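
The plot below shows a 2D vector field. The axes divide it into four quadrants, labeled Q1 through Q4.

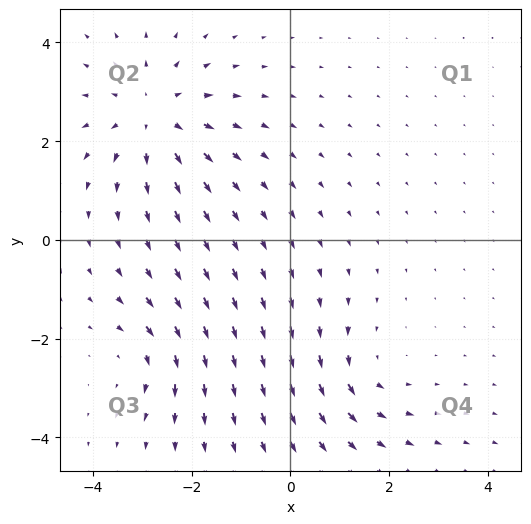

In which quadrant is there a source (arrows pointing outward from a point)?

Q2

The source sits at approximately (-2.8, 2.5), which lies in quadrant Q2. The divergence there is about +4, positive as expected for a source.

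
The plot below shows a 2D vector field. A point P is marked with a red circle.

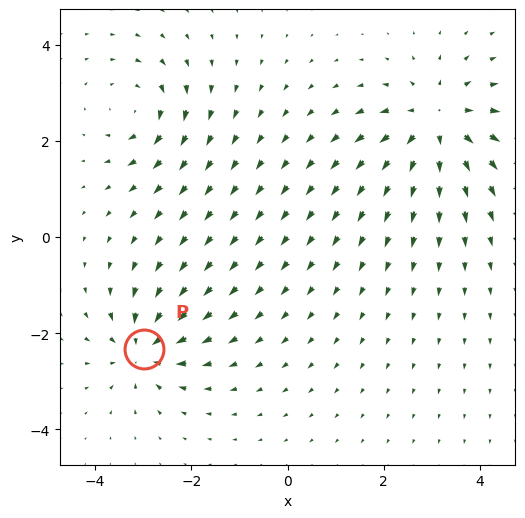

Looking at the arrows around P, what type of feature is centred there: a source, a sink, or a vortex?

At P (-3.0, -2.3) the arrows converge inward. Divergence about -5, curl ≈0 — negative divergence with near-zero curl is a sink.

sink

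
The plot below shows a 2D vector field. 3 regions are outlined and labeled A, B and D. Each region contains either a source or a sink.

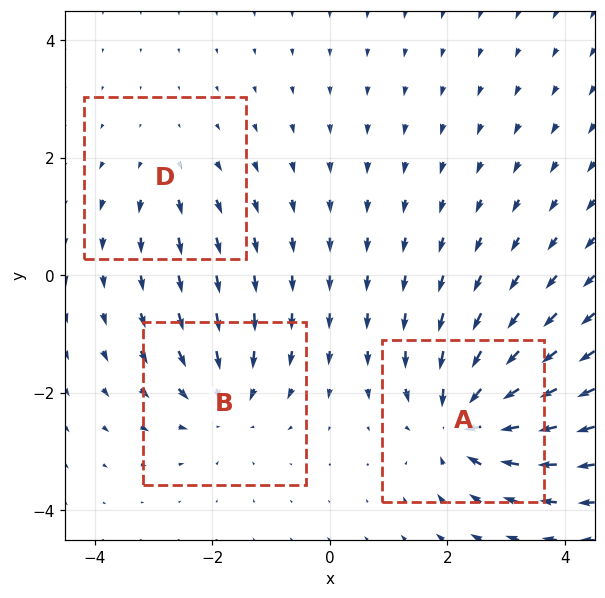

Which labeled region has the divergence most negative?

A

Divergence at each region's feature centre — A: about -5, B: about -3, D: about +2. Region A is most negative.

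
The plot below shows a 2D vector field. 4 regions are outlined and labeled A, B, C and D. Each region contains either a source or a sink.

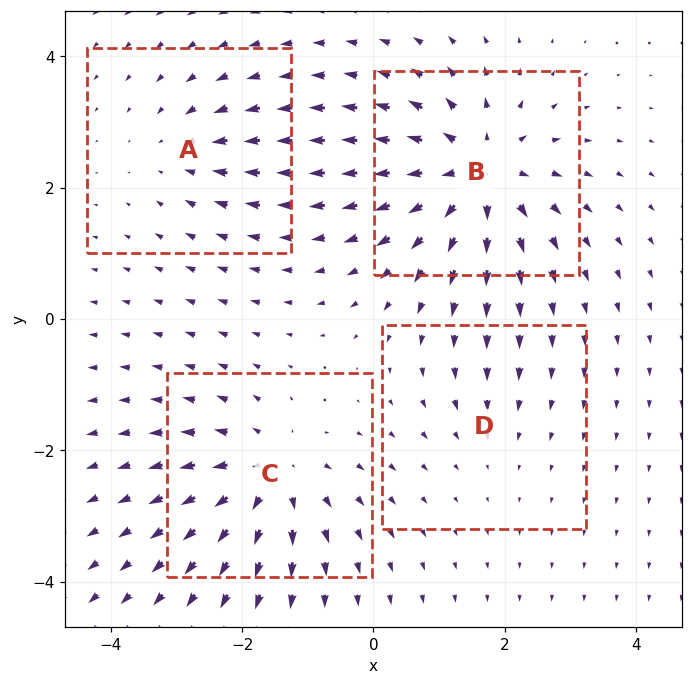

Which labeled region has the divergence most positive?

Divergence at each region's feature centre — A: about -3, B: about +7, C: about +5, D: about -2. Region B is most positive.

B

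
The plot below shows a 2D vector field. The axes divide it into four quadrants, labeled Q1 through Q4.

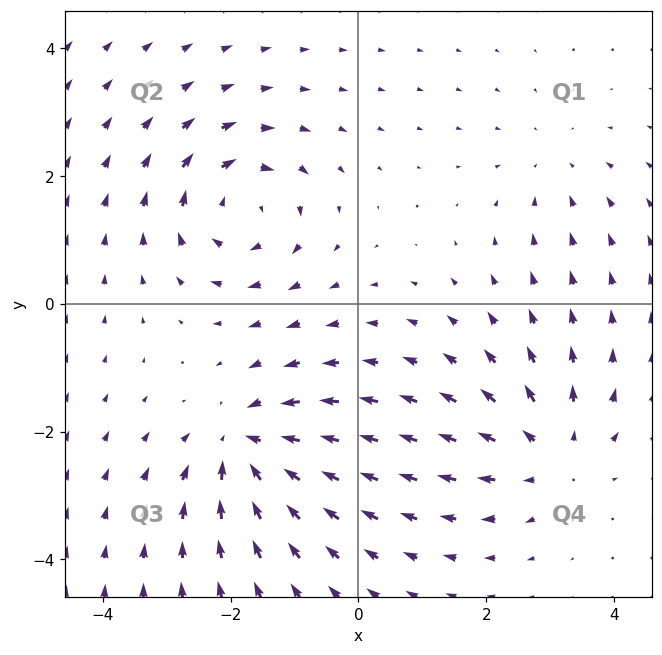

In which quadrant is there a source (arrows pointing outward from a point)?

The source sits at approximately (3.0, -2.3), which lies in quadrant Q4. The divergence there is about +4, positive as expected for a source.

Q4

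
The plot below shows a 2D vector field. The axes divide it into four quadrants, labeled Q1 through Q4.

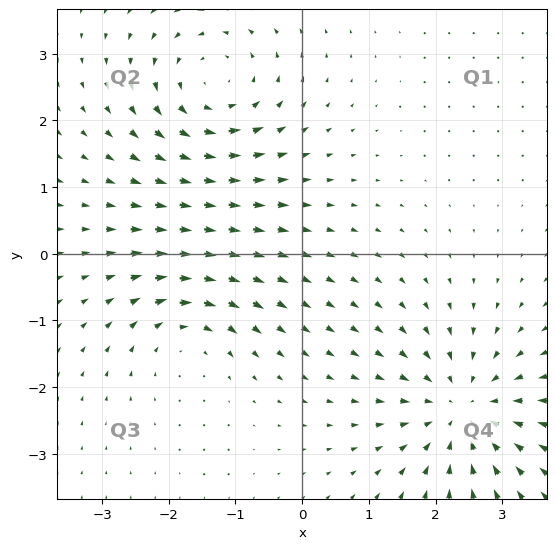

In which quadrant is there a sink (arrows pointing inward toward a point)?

Q4

The sink sits at approximately (2.4, -2.3), which lies in quadrant Q4. The divergence there is about -5, negative as expected for a sink.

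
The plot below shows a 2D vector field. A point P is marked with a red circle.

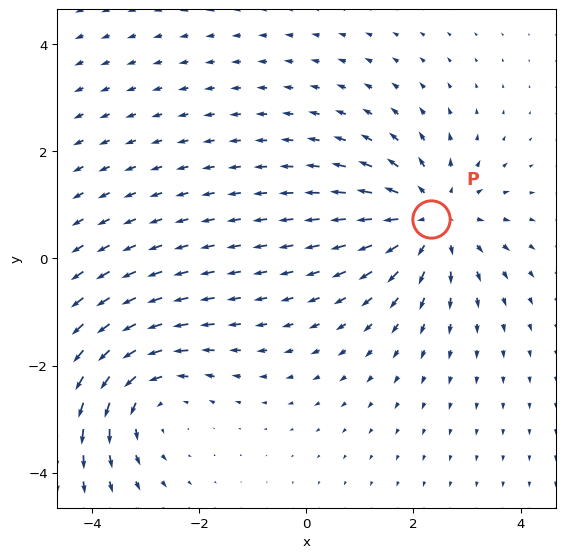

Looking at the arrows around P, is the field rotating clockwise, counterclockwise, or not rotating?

not rotating

Near P at (2.3, 0.7) the arrows show no circulation. The curl there is ≈0.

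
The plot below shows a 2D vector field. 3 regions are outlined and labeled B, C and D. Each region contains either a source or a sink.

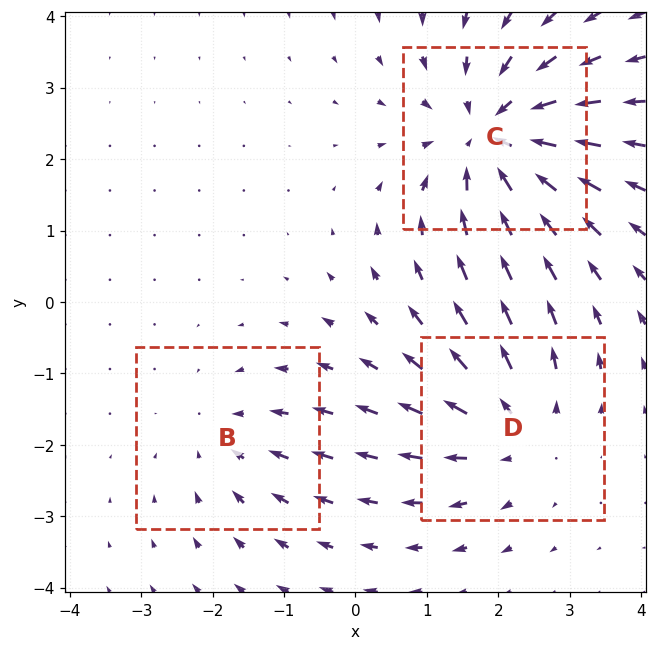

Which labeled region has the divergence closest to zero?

Divergence at each region's feature centre — B: about -2, C: about -4, D: about +3. Region B is closest to zero.

B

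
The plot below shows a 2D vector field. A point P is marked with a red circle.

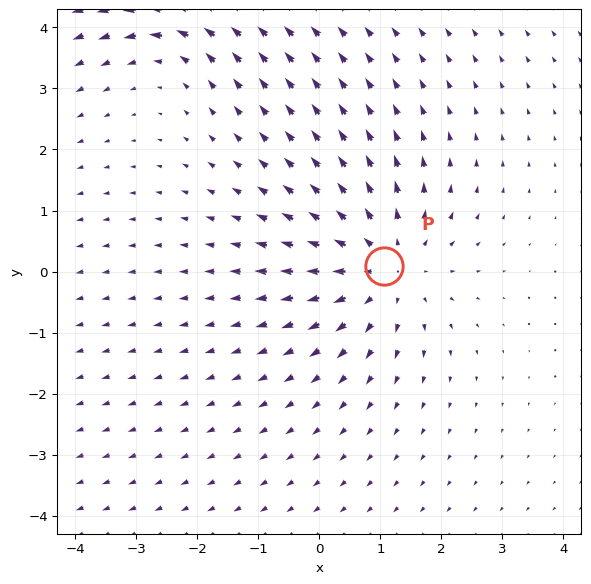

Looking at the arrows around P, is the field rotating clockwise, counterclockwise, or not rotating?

Near P at (1.1, 0.1) the arrows show no circulation. The curl there is ≈0.

not rotating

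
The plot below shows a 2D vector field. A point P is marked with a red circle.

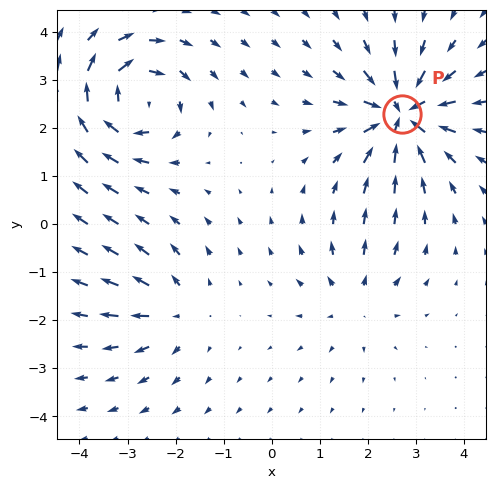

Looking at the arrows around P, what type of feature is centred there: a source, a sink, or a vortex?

At P (2.7, 2.3) the arrows converge inward. Divergence about -7, curl ≈0 — negative divergence with near-zero curl is a sink.

sink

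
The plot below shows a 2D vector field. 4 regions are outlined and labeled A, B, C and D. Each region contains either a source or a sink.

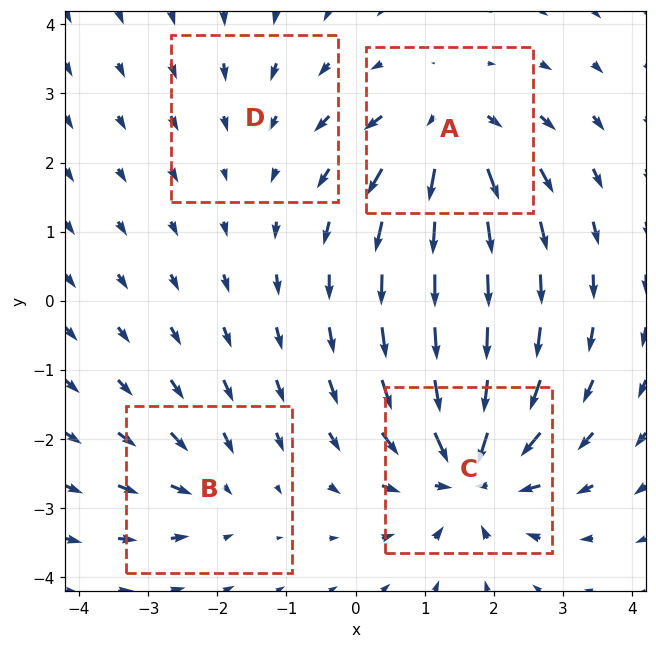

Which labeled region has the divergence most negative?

Divergence at each region's feature centre — A: about +6, B: about -4, C: about -8, D: about -2. Region C is most negative.

C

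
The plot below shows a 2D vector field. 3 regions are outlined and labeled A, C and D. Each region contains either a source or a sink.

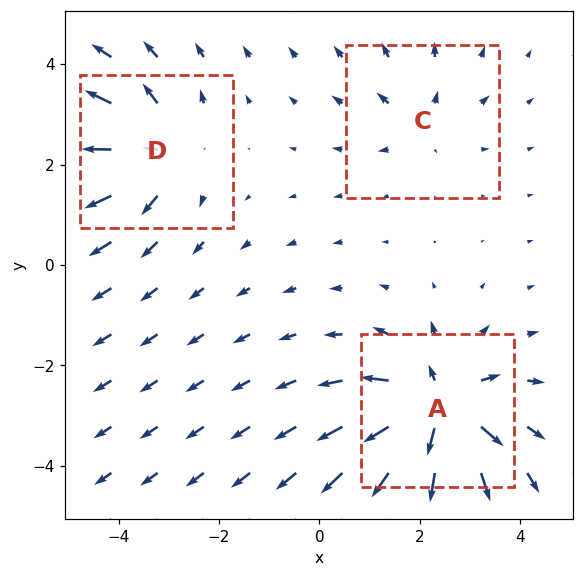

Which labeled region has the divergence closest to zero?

Divergence at each region's feature centre — A: about +6, C: about +2, D: about +4. Region C is closest to zero.

C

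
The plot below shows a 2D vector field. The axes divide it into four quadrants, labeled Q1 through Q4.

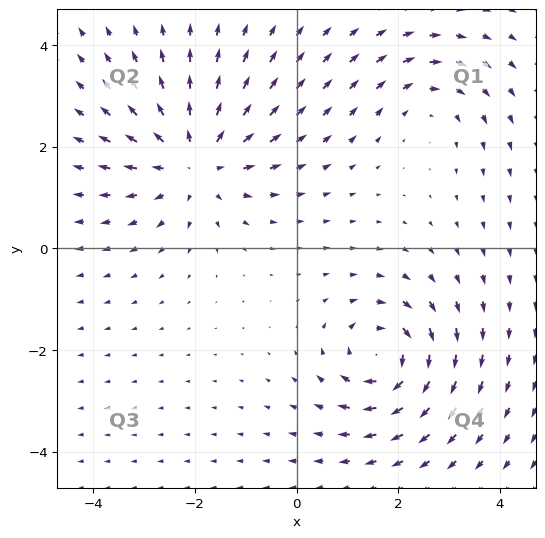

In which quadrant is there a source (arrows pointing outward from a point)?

Q2

The source sits at approximately (-2.0, 1.7), which lies in quadrant Q2. The divergence there is about +4, positive as expected for a source.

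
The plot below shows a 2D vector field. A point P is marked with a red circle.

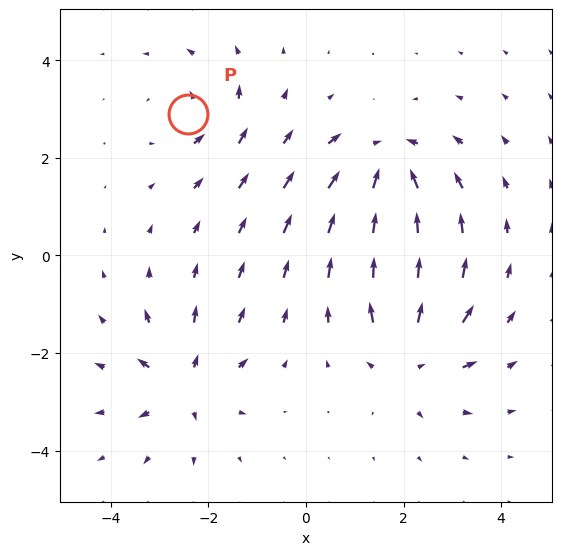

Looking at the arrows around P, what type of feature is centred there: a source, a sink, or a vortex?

vortex

At P (-2.4, 2.9) the arrows circulate counterclockwise. Divergence ≈0, curl about +4 — near-zero divergence with nonzero curl is a vortex.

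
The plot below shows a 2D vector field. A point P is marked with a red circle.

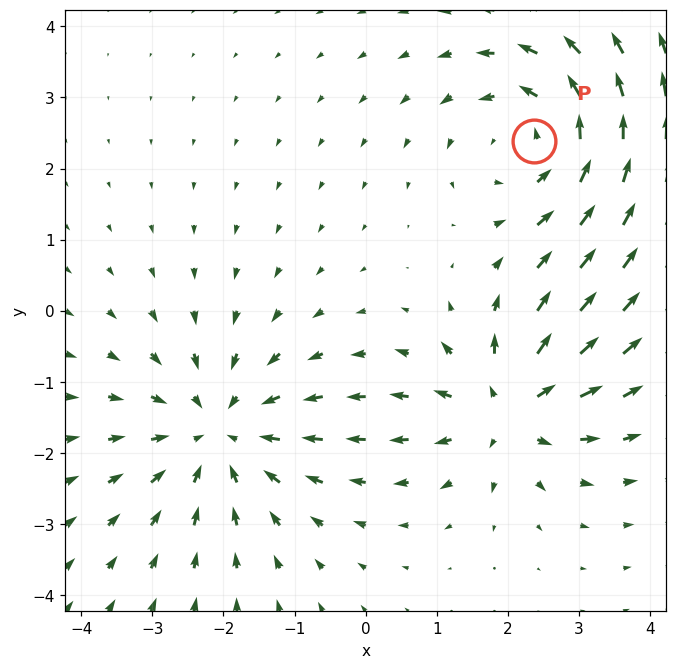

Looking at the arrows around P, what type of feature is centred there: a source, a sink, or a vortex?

vortex

At P (2.4, 2.4) the arrows circulate counterclockwise. Divergence ≈0, curl about +4 — near-zero divergence with nonzero curl is a vortex.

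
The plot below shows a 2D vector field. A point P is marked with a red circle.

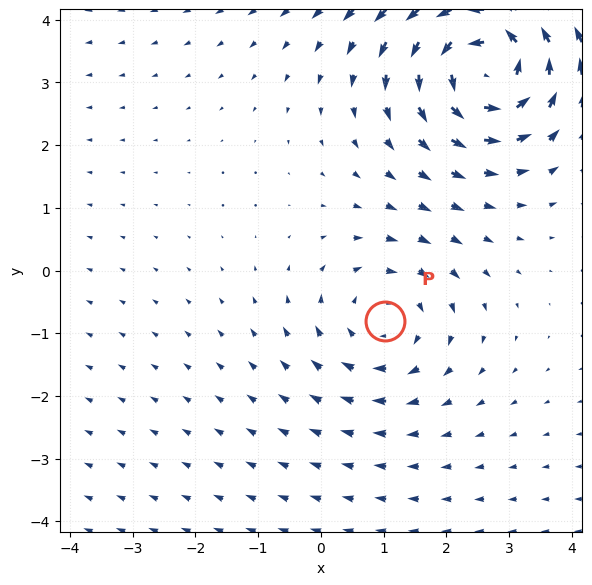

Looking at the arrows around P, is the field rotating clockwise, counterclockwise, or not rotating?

clockwise

Near P at (1.0, -0.8) the arrows circulate clockwise. The curl (z-component) there is about -3; negative curl means clockwise rotation.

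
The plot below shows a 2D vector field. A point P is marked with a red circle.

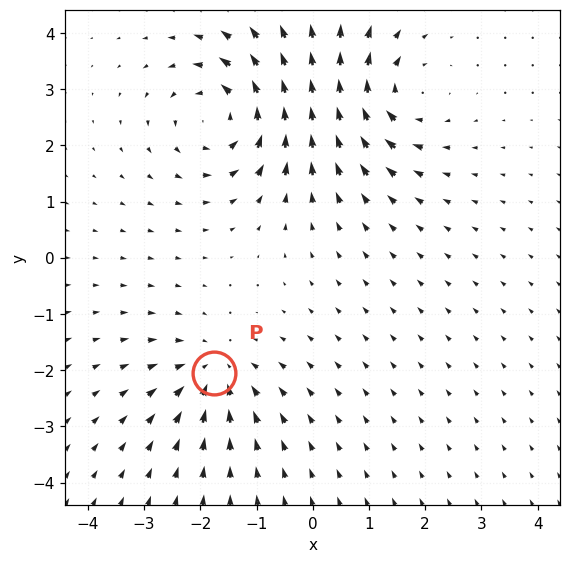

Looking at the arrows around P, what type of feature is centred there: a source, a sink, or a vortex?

sink

At P (-1.8, -2.1) the arrows converge inward. Divergence about -4, curl ≈0 — negative divergence with near-zero curl is a sink.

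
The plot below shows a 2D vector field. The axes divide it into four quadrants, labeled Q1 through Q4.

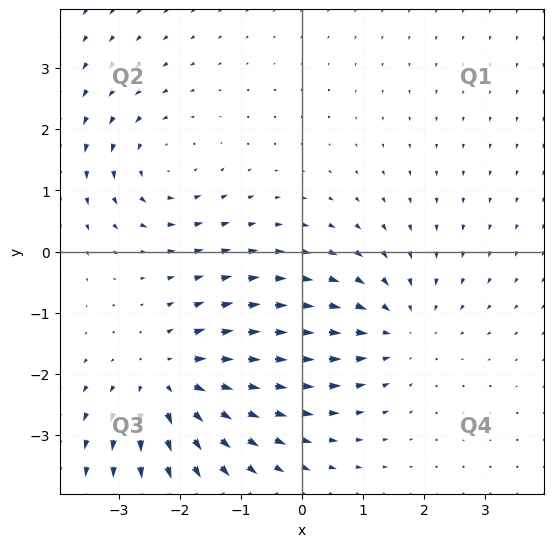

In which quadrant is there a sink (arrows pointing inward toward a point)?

Q4

The sink sits at approximately (1.6, -1.3), which lies in quadrant Q4. The divergence there is about -3, negative as expected for a sink.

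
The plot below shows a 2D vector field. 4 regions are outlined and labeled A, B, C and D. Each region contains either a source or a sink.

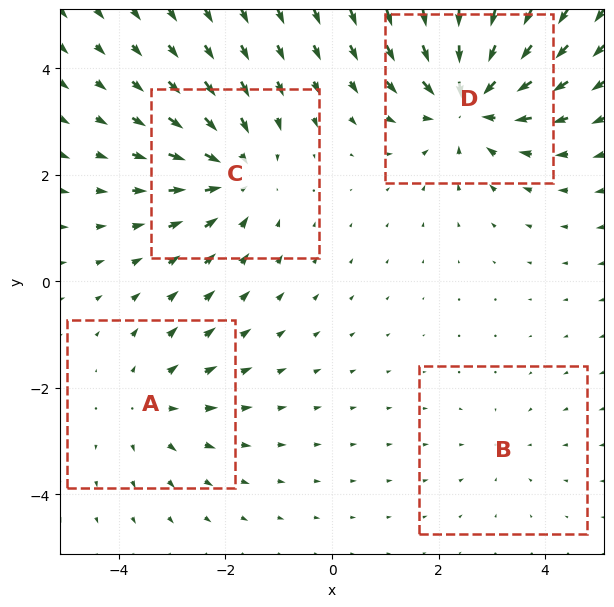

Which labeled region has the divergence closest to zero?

B

Divergence at each region's feature centre — A: about +3, B: about -2, C: about -4, D: about -6. Region B is closest to zero.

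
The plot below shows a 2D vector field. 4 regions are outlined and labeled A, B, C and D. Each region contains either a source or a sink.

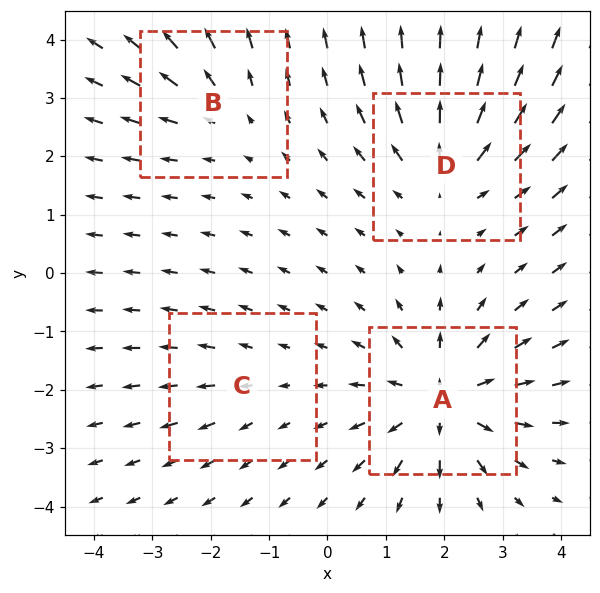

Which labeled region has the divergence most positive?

Divergence at each region's feature centre — A: about +7, B: about +3, C: about +2, D: about +5. Region A is most positive.

A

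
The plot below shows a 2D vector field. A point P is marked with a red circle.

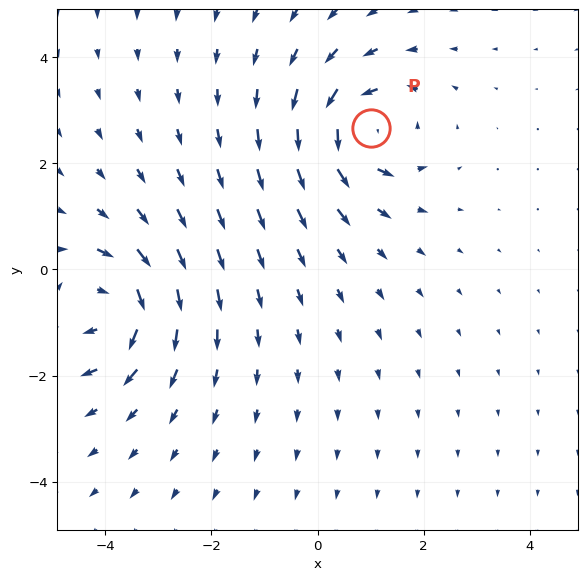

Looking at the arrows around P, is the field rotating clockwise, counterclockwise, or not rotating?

counterclockwise

Near P at (1.0, 2.7) the arrows circulate counterclockwise. The curl (z-component) there is about +6; positive curl means counterclockwise rotation.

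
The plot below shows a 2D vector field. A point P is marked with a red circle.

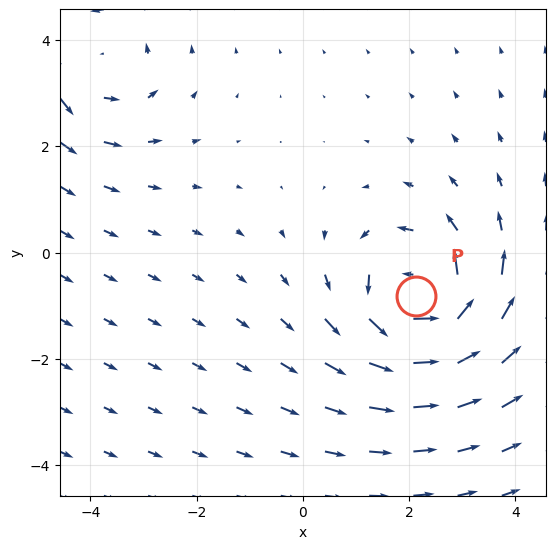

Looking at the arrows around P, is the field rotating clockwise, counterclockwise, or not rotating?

Near P at (2.1, -0.8) the arrows circulate counterclockwise. The curl (z-component) there is about +6; positive curl means counterclockwise rotation.

counterclockwise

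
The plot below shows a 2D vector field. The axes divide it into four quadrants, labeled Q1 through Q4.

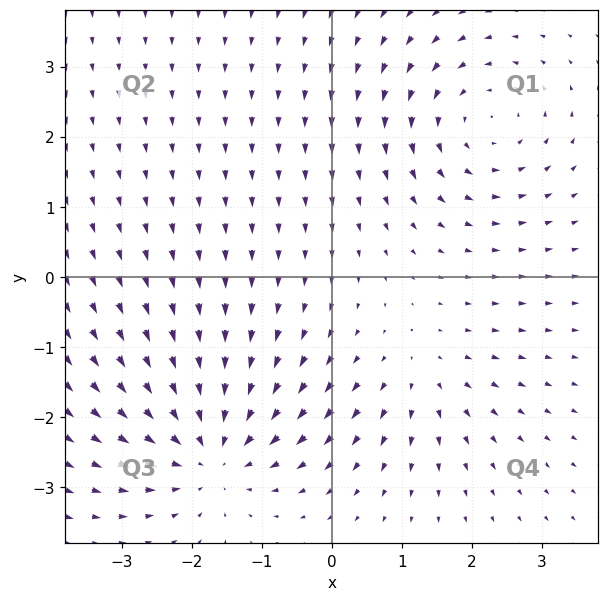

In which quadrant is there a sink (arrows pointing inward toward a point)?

Q3

The sink sits at approximately (-1.7, -2.5), which lies in quadrant Q3. The divergence there is about -5, negative as expected for a sink.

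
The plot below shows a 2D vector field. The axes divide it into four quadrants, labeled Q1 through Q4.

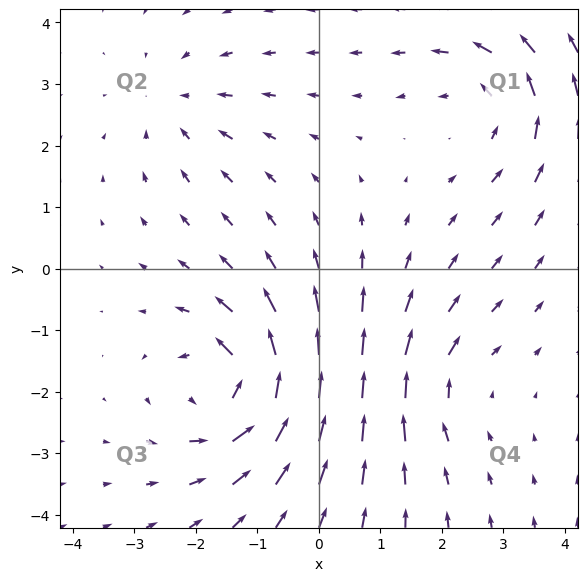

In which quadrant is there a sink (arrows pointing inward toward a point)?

The sink sits at approximately (-2.3, 2.7), which lies in quadrant Q2. The divergence there is about -2, negative as expected for a sink.

Q2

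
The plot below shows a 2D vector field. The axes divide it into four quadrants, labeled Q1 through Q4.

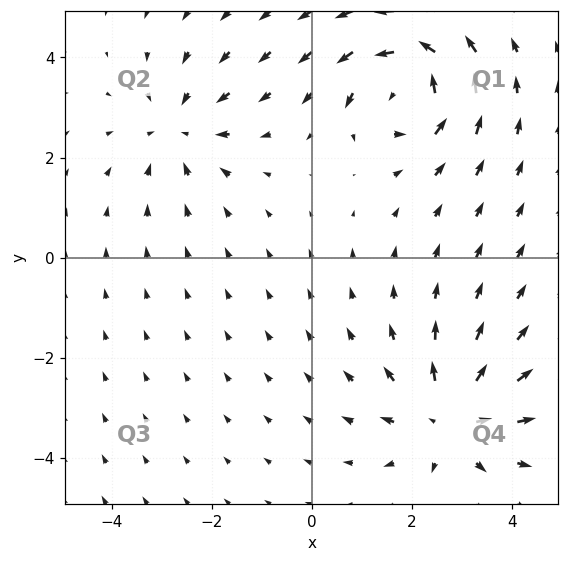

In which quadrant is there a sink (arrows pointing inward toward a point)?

Q2

The sink sits at approximately (-2.7, 2.6), which lies in quadrant Q2. The divergence there is about -3, negative as expected for a sink.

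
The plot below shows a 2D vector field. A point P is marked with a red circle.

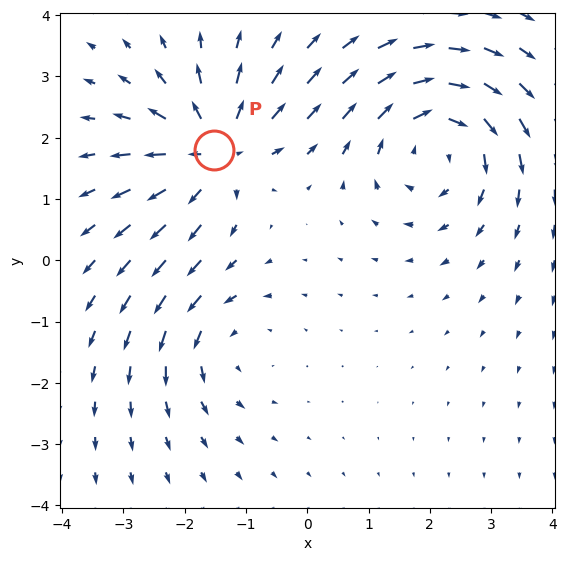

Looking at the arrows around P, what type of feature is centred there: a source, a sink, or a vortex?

At P (-1.5, 1.8) the arrows spread outward. Divergence about +5, curl ≈0 — positive divergence with near-zero curl is a source.

source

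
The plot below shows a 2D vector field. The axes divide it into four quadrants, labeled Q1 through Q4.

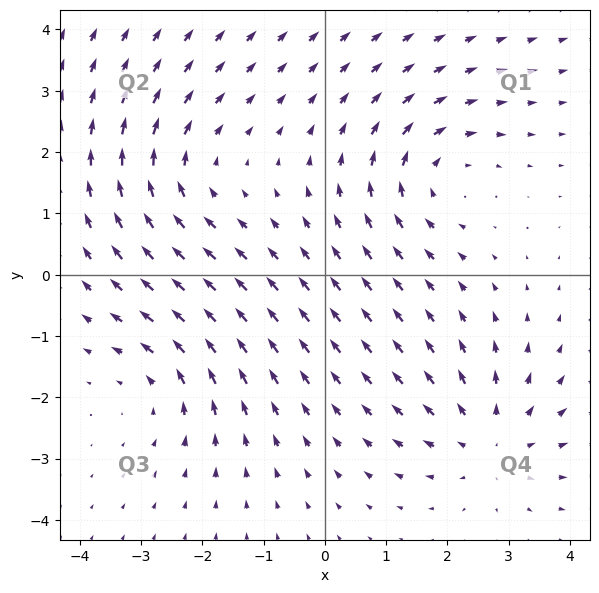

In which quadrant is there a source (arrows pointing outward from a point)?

Q4

The source sits at approximately (2.7, -2.7), which lies in quadrant Q4. The divergence there is about +3, positive as expected for a source.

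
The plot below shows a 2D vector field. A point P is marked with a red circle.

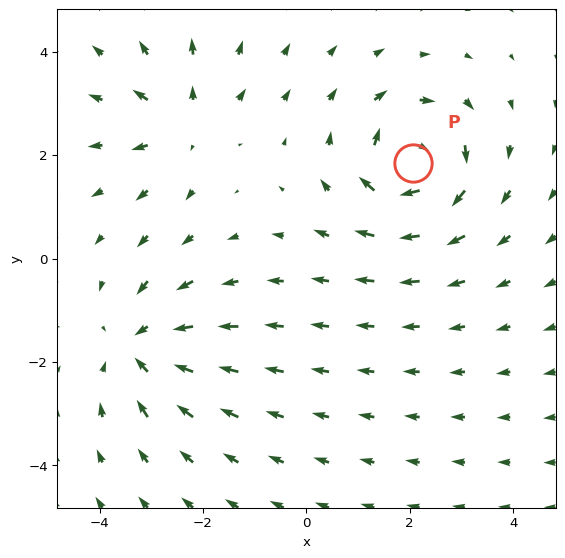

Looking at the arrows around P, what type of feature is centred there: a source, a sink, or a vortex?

At P (2.1, 1.8) the arrows circulate clockwise. Divergence ≈0, curl about -5 — near-zero divergence with nonzero curl is a vortex.

vortex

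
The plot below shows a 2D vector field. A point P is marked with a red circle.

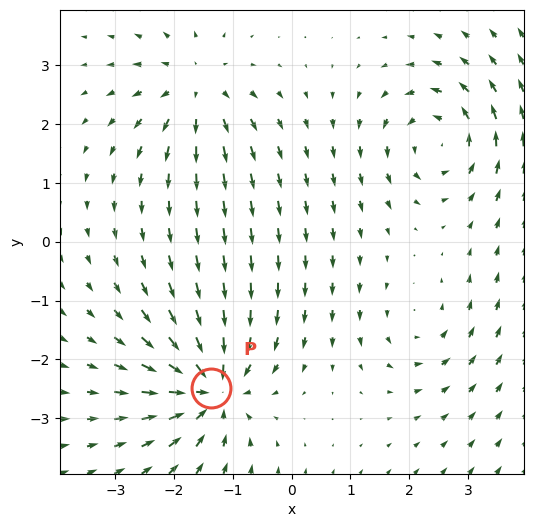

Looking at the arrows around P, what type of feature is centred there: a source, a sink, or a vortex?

At P (-1.4, -2.5) the arrows converge inward. Divergence about -7, curl ≈0 — negative divergence with near-zero curl is a sink.

sink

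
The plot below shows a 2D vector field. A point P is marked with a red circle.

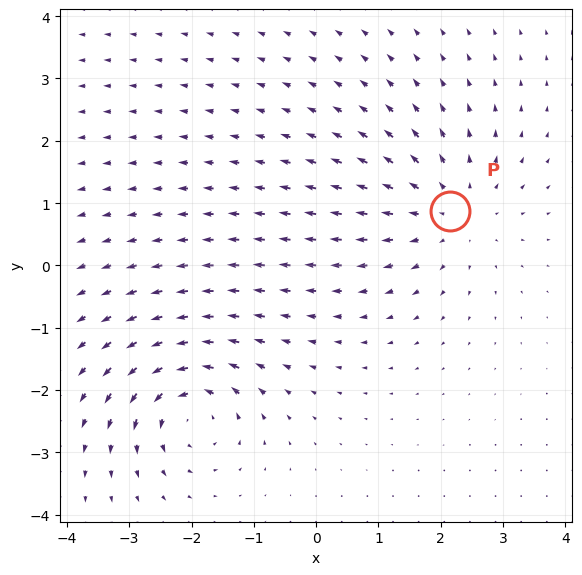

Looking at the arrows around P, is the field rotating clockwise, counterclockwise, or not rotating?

Near P at (2.2, 0.9) the arrows show no circulation. The curl there is ≈0.

not rotating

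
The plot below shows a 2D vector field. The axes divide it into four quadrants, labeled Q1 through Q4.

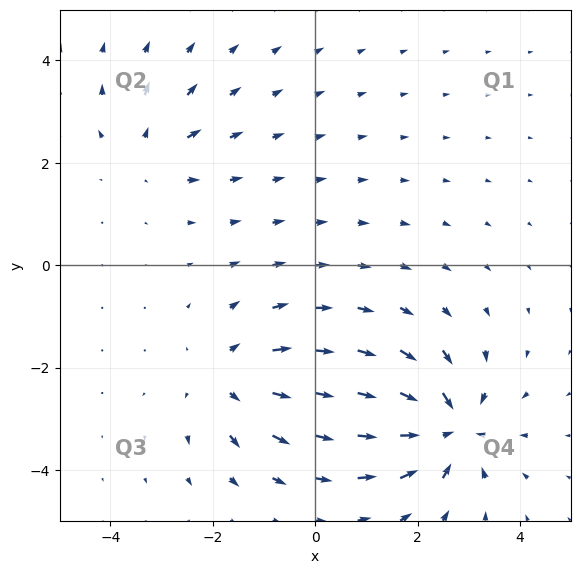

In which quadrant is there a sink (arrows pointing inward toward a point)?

Q4

The sink sits at approximately (2.6, -3.2), which lies in quadrant Q4. The divergence there is about -6, negative as expected for a sink.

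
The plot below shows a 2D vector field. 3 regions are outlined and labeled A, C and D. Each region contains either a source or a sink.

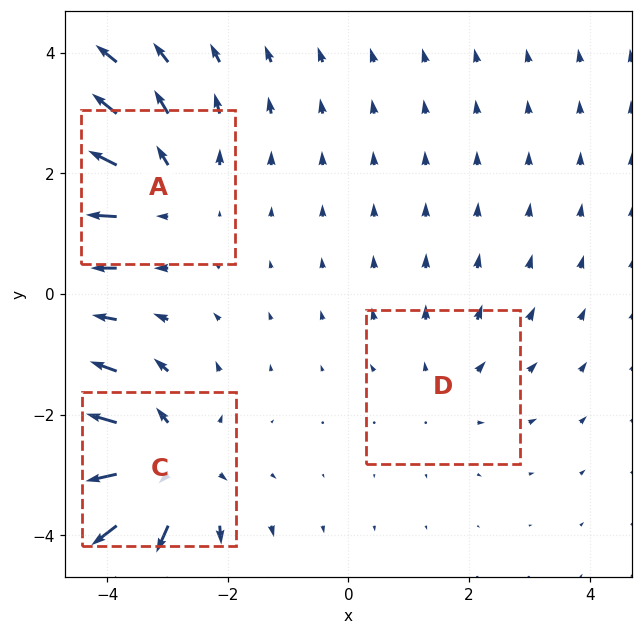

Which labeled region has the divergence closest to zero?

Divergence at each region's feature centre — A: about +3, C: about +4, D: about +2. Region D is closest to zero.

D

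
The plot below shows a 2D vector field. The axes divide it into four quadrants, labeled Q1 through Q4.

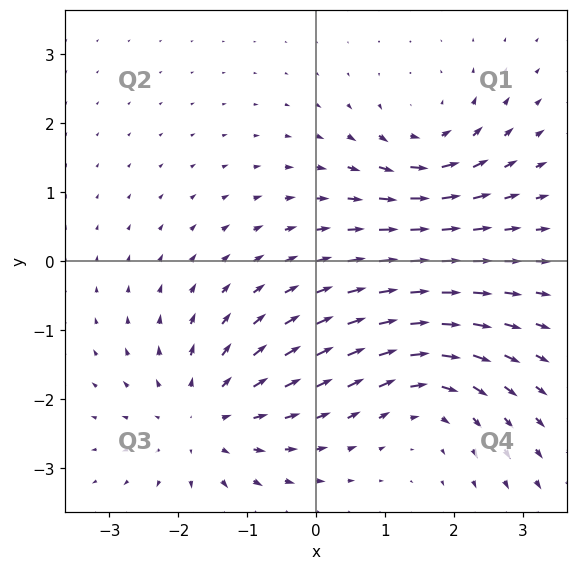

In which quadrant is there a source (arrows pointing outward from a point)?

Q3

The source sits at approximately (-1.6, -2.3), which lies in quadrant Q3. The divergence there is about +4, positive as expected for a source.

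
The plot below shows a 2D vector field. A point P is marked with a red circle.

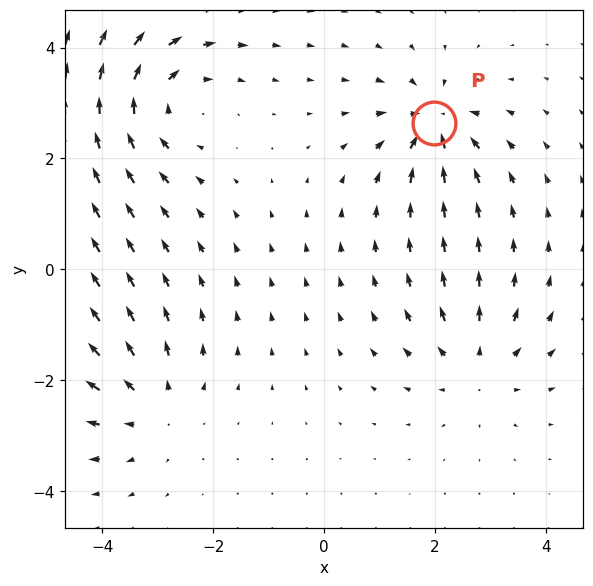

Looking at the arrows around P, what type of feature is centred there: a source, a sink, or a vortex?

sink

At P (2.0, 2.6) the arrows converge inward. Divergence about -5, curl ≈0 — negative divergence with near-zero curl is a sink.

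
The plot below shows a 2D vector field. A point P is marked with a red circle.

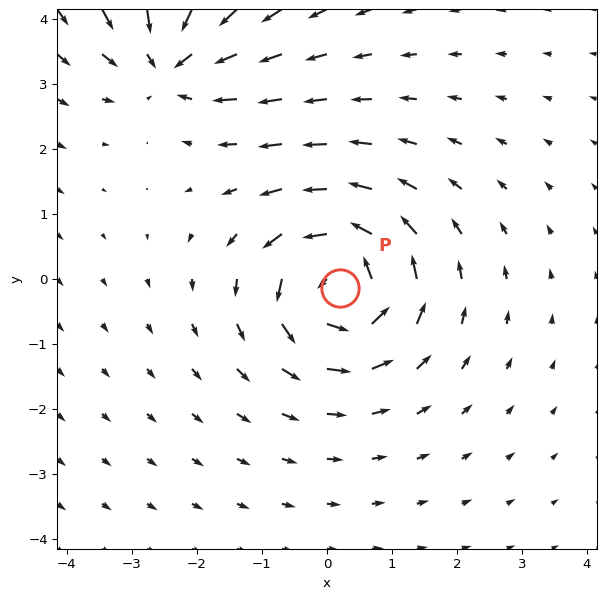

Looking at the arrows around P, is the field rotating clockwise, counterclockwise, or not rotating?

Near P at (0.2, -0.1) the arrows circulate counterclockwise. The curl (z-component) there is about +4; positive curl means counterclockwise rotation.

counterclockwise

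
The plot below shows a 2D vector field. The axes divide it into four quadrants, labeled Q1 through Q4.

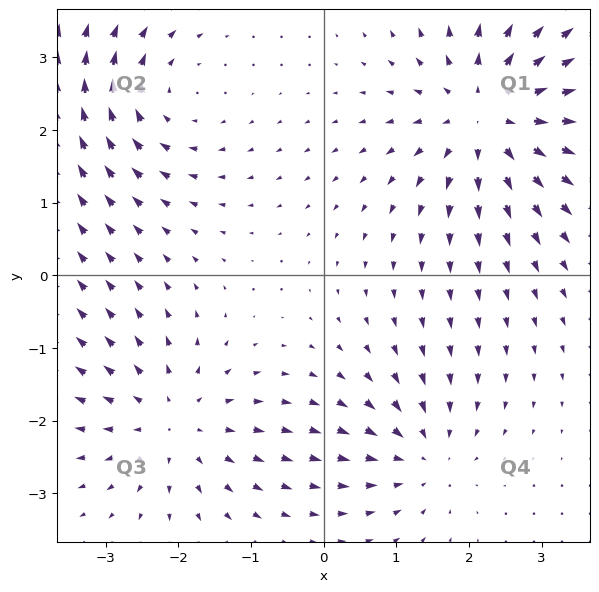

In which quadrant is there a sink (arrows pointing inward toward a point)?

The sink sits at approximately (1.4, -2.5), which lies in quadrant Q4. The divergence there is about -4, negative as expected for a sink.

Q4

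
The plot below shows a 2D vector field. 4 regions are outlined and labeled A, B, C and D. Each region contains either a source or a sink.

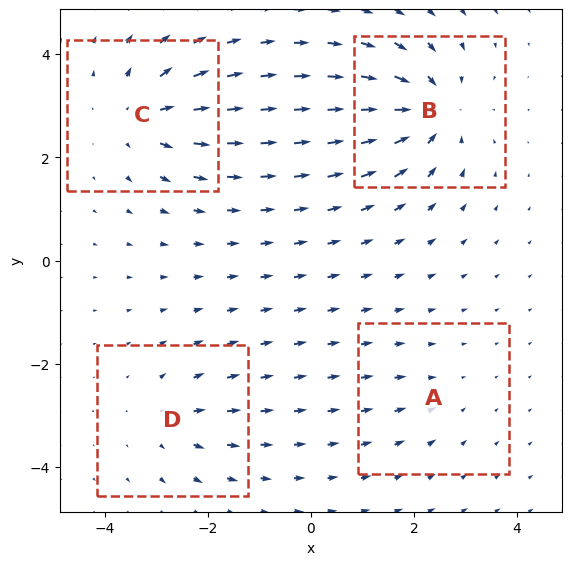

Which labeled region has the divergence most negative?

Divergence at each region's feature centre — A: about -2, B: about -7, C: about +6, D: about +4. Region B is most negative.

B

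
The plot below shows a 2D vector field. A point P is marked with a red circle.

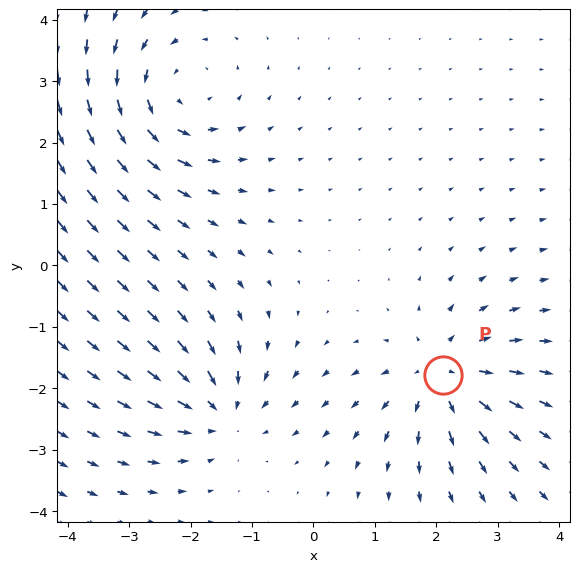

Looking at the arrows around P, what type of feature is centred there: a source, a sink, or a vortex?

At P (2.1, -1.8) the arrows spread outward. Divergence about +4, curl ≈0 — positive divergence with near-zero curl is a source.

source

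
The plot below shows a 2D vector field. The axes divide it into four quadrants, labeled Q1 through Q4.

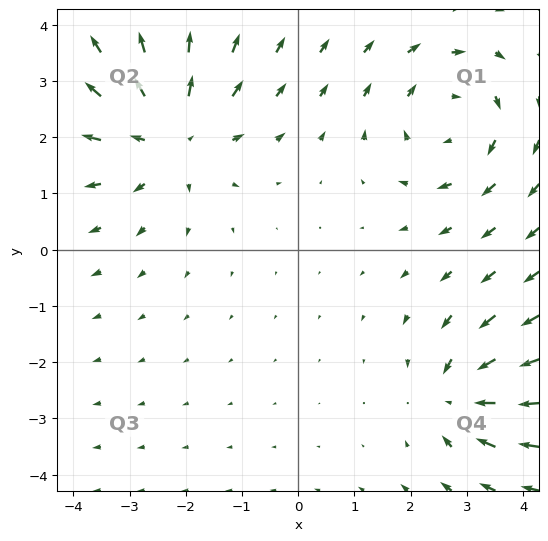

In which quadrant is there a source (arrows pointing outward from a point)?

Q2

The source sits at approximately (-2.3, 2.0), which lies in quadrant Q2. The divergence there is about +4, positive as expected for a source.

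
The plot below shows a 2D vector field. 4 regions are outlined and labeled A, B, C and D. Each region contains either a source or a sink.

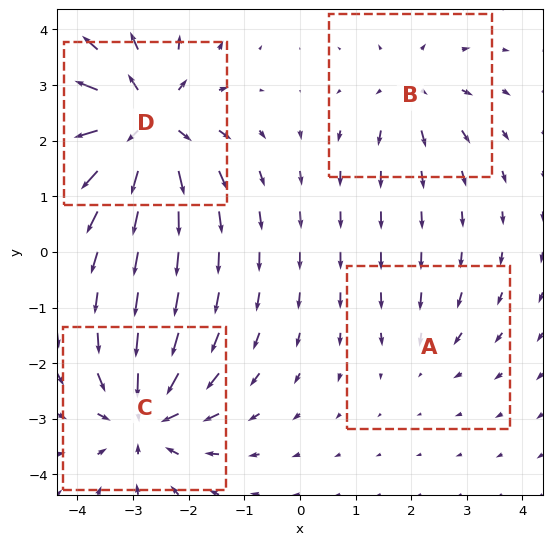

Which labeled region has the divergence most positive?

D

Divergence at each region's feature centre — A: about -2, B: about +3, C: about -6, D: about +7. Region D is most positive.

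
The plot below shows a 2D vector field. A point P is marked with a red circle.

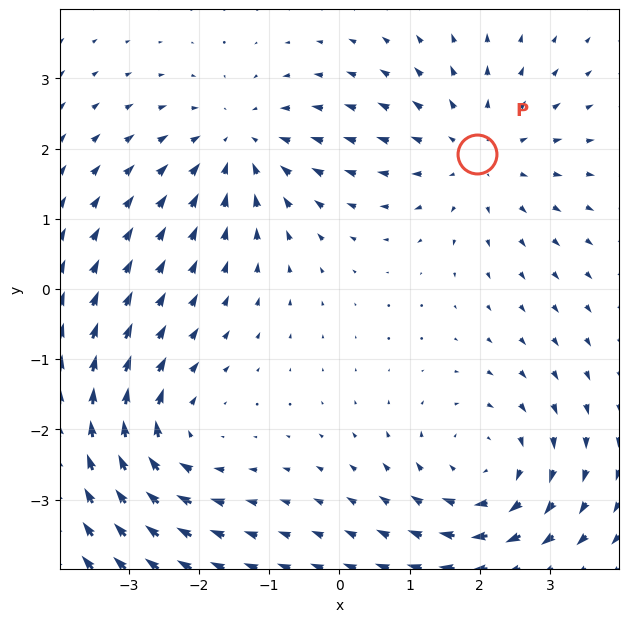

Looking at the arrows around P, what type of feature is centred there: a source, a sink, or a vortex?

source

At P (2.0, 1.9) the arrows spread outward. Divergence about +4, curl ≈0 — positive divergence with near-zero curl is a source.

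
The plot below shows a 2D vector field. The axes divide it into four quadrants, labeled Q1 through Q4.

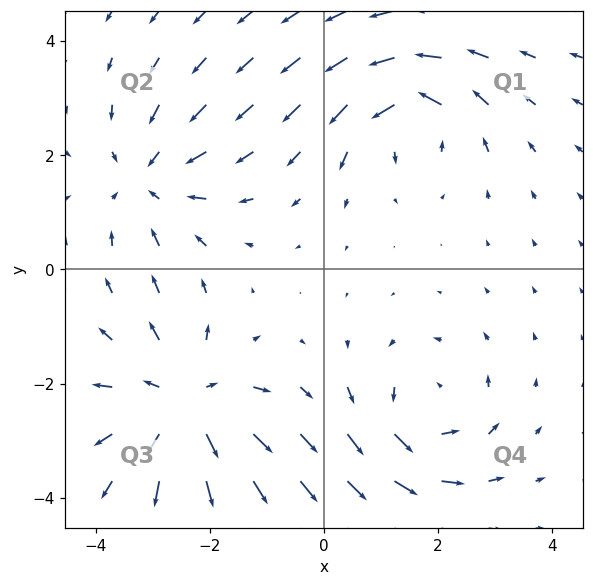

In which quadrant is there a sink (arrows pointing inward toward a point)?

Q2

The sink sits at approximately (-3.1, 1.6), which lies in quadrant Q2. The divergence there is about -3, negative as expected for a sink.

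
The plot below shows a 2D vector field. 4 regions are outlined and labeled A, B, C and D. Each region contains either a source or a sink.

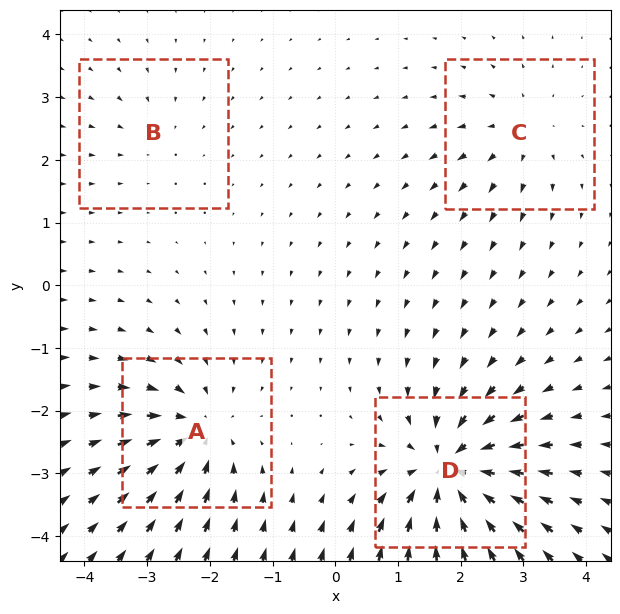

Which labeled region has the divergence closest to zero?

Divergence at each region's feature centre — A: about -6, B: about -2, C: about +4, D: about -9. Region B is closest to zero.

B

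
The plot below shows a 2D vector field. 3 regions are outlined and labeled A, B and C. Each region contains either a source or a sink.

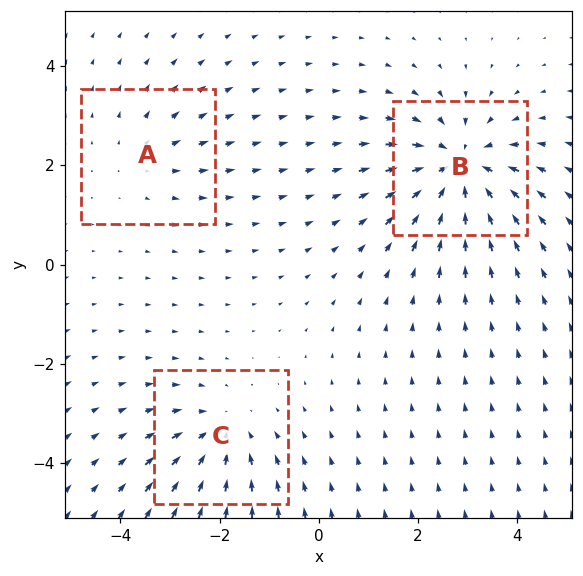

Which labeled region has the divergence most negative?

Divergence at each region's feature centre — A: about +2, B: about -5, C: about -3. Region B is most negative.

B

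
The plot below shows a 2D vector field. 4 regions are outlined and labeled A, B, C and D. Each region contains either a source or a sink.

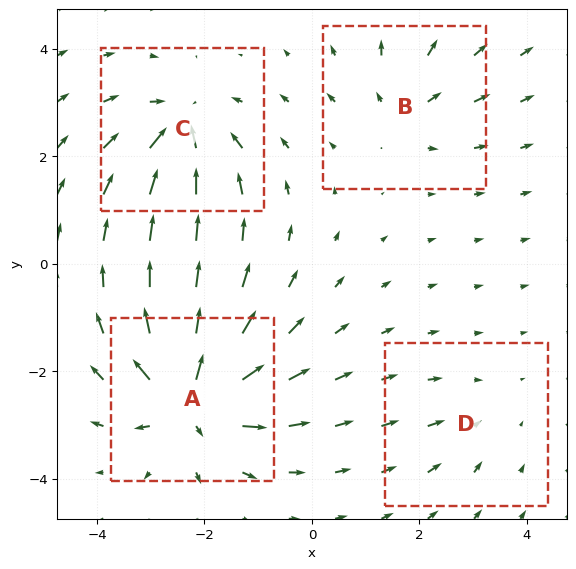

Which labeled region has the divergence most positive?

A

Divergence at each region's feature centre — A: about +9, B: about +4, C: about -6, D: about -2. Region A is most positive.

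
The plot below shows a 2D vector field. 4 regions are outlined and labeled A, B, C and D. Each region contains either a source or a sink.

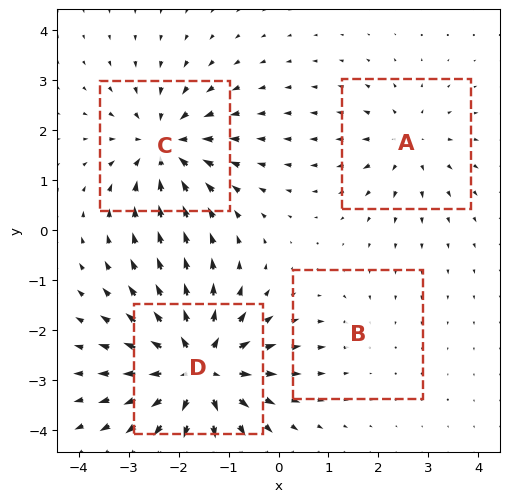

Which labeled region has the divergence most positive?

Divergence at each region's feature centre — A: about +4, B: about -2, C: about -6, D: about +8. Region D is most positive.

D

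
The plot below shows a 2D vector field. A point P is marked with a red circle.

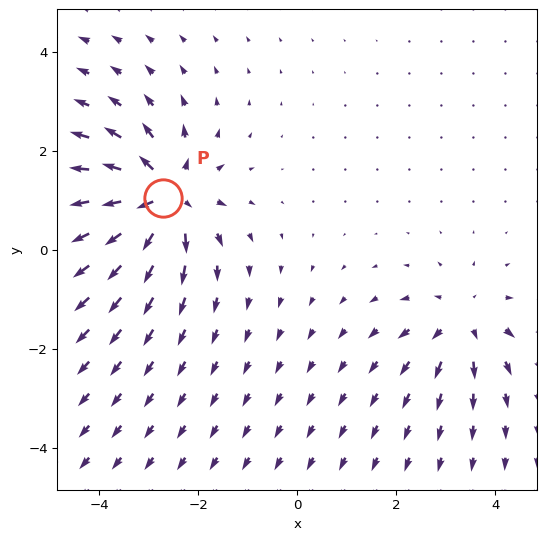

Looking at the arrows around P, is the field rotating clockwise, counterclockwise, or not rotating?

not rotating

Near P at (-2.7, 1.0) the arrows show no circulation. The curl there is ≈0.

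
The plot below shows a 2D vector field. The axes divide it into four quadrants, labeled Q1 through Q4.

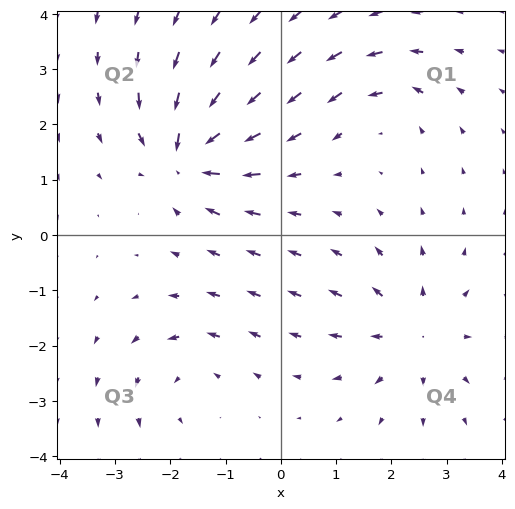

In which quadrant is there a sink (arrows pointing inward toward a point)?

The sink sits at approximately (-1.7, 1.5), which lies in quadrant Q2. The divergence there is about -7, negative as expected for a sink.

Q2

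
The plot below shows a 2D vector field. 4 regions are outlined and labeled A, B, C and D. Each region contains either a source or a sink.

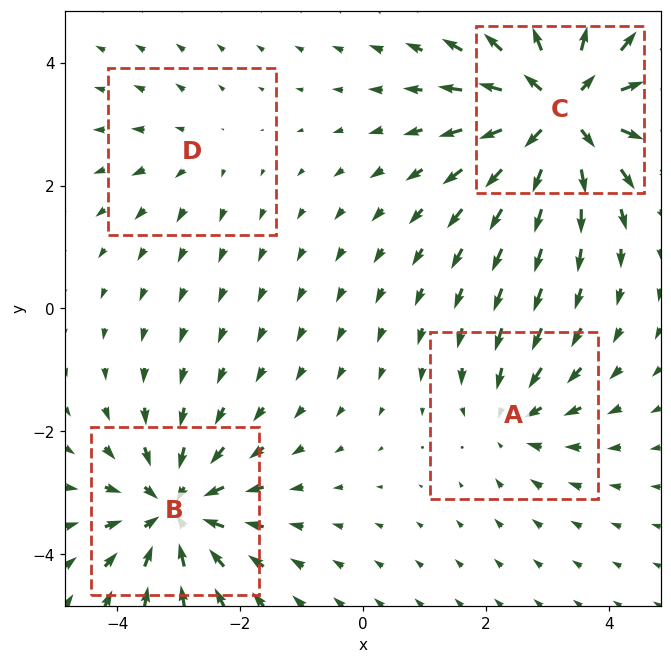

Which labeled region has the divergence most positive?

C

Divergence at each region's feature centre — A: about -4, B: about -6, C: about +8, D: about +2. Region C is most positive.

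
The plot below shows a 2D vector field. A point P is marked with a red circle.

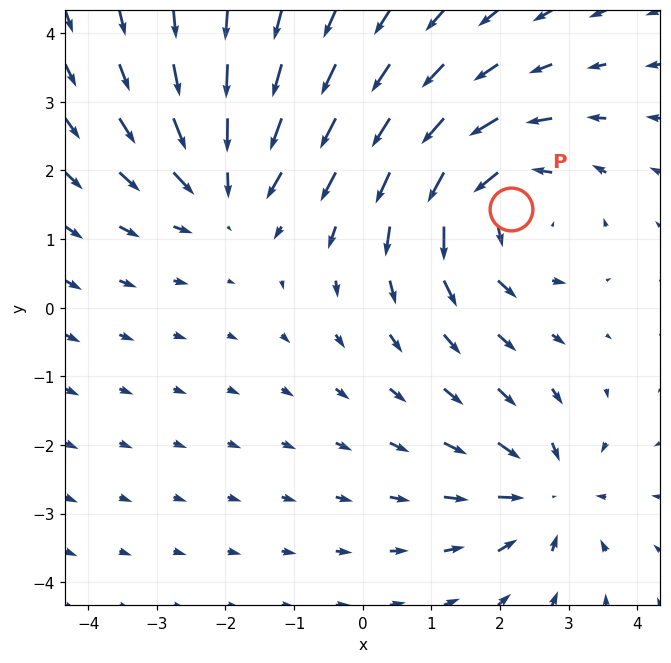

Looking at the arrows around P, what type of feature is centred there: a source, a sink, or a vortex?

At P (2.2, 1.4) the arrows circulate counterclockwise. Divergence ≈0, curl about +4 — near-zero divergence with nonzero curl is a vortex.

vortex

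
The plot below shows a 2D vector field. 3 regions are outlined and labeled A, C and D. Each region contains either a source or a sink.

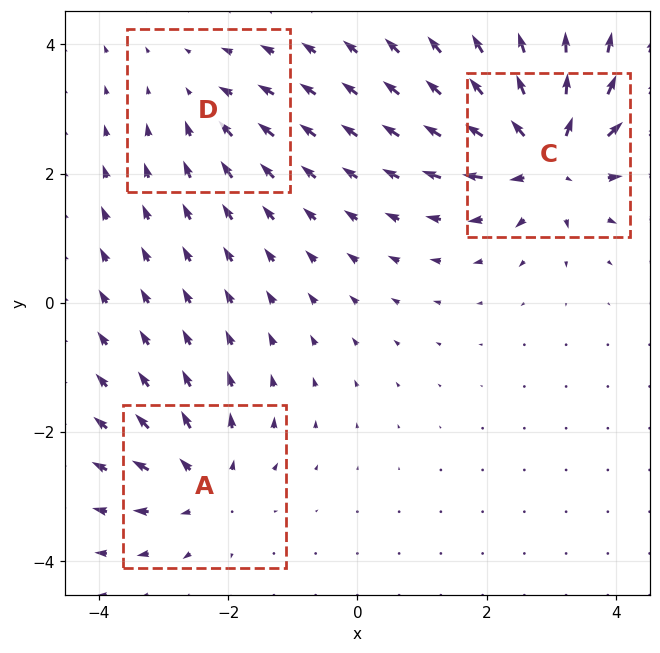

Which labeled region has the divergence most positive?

C

Divergence at each region's feature centre — A: about +4, C: about +6, D: about -2. Region C is most positive.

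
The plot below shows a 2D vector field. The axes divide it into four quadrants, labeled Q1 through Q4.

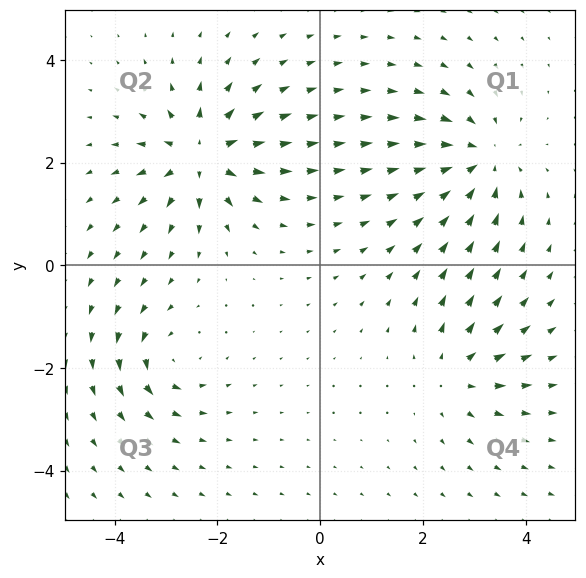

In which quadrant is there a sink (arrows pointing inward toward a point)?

Q1

The sink sits at approximately (3.1, 2.0), which lies in quadrant Q1. The divergence there is about -5, negative as expected for a sink.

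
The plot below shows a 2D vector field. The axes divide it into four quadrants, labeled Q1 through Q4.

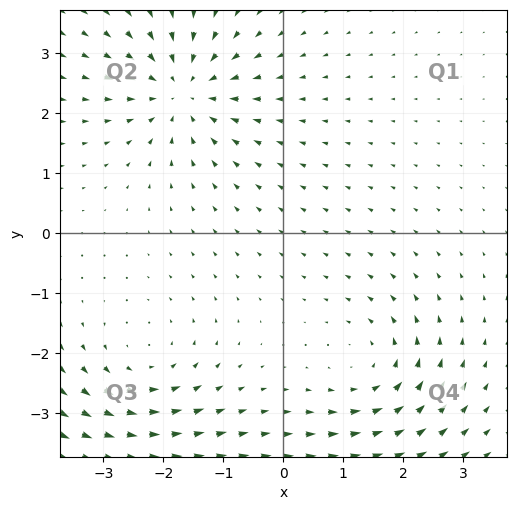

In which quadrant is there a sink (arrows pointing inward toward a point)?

Q2

The sink sits at approximately (-1.7, 2.4), which lies in quadrant Q2. The divergence there is about -5, negative as expected for a sink.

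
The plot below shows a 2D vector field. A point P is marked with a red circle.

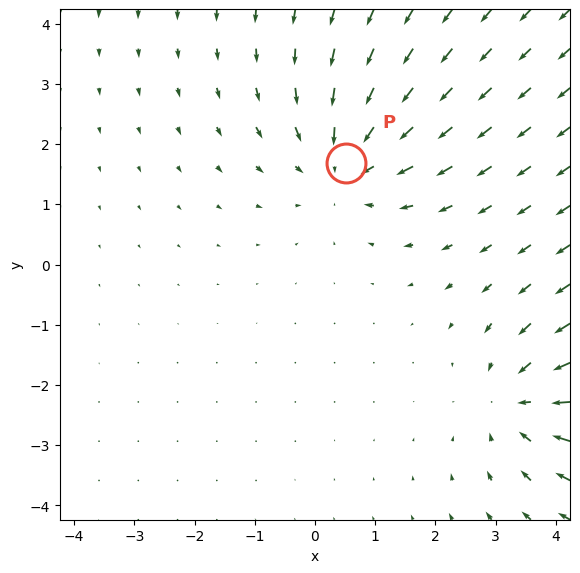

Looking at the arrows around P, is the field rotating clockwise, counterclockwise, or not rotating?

Near P at (0.5, 1.7) the arrows show no circulation. The curl there is ≈0.

not rotating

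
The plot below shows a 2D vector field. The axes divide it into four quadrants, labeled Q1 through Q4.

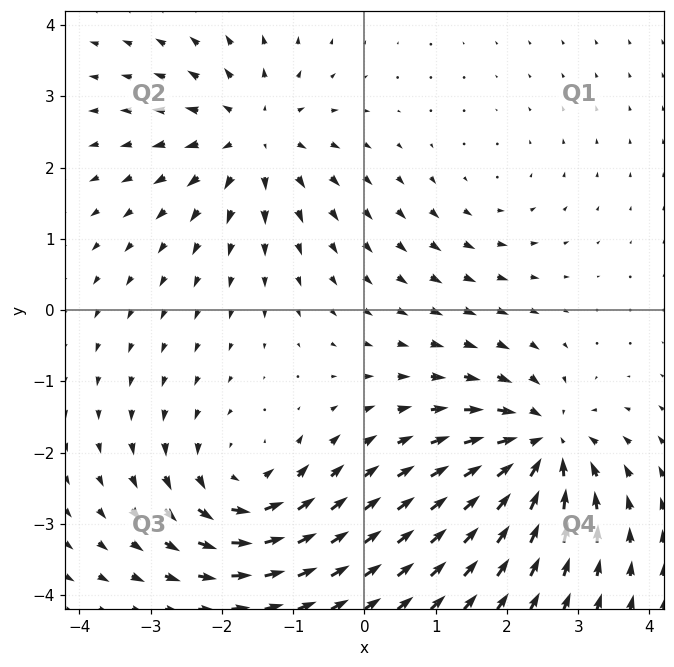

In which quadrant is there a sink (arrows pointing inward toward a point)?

Q4

The sink sits at approximately (2.5, -1.9), which lies in quadrant Q4. The divergence there is about -7, negative as expected for a sink.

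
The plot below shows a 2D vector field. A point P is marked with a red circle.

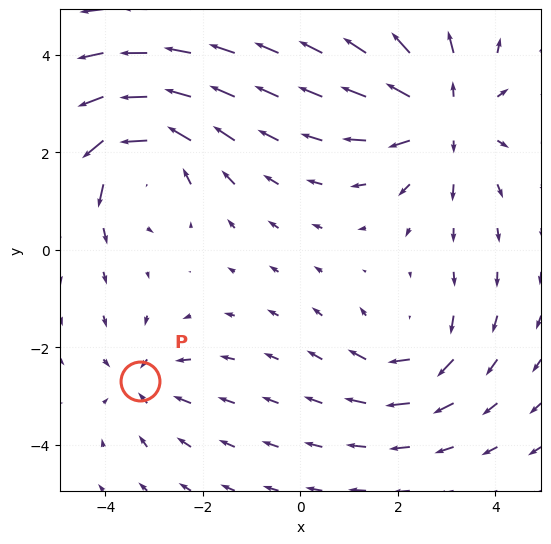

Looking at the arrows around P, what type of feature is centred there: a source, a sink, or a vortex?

sink

At P (-3.3, -2.7) the arrows converge inward. Divergence about -3, curl ≈0 — negative divergence with near-zero curl is a sink.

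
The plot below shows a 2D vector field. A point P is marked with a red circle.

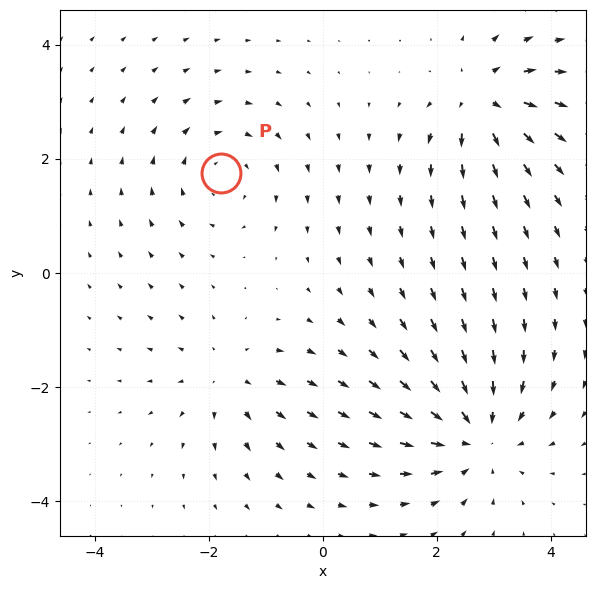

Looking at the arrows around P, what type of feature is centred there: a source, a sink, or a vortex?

vortex

At P (-1.8, 1.7) the arrows circulate clockwise. Divergence ≈0, curl about -3 — near-zero divergence with nonzero curl is a vortex.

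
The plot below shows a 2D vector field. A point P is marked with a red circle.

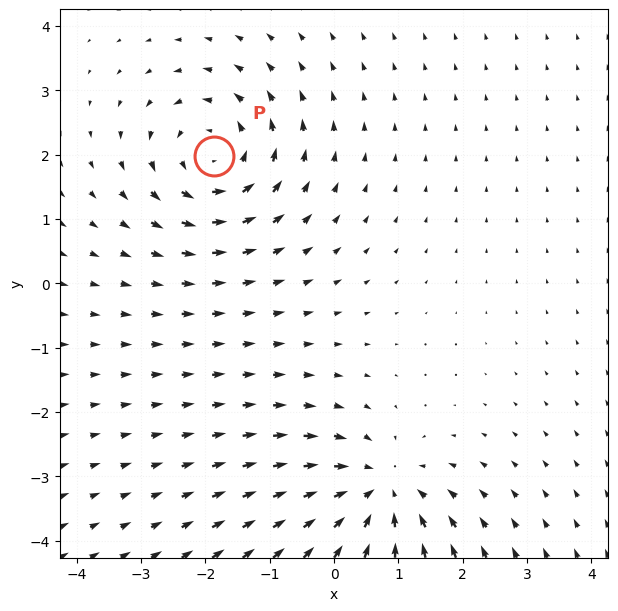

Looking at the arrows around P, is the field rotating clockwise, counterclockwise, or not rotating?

counterclockwise

Near P at (-1.9, 2.0) the arrows circulate counterclockwise. The curl (z-component) there is about +4; positive curl means counterclockwise rotation.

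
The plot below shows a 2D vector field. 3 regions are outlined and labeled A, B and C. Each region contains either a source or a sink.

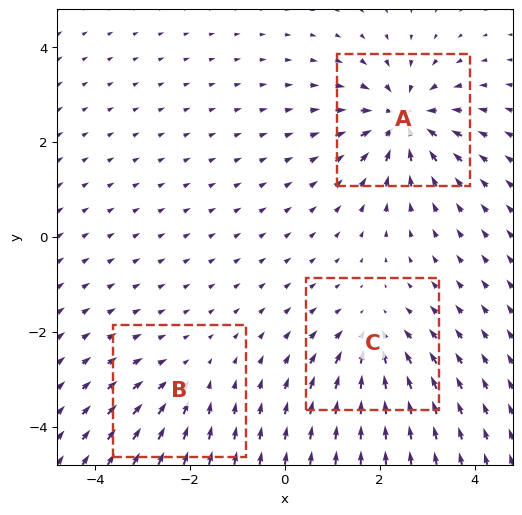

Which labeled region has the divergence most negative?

Divergence at each region's feature centre — A: about -5, B: about -2, C: about -3. Region A is most negative.

A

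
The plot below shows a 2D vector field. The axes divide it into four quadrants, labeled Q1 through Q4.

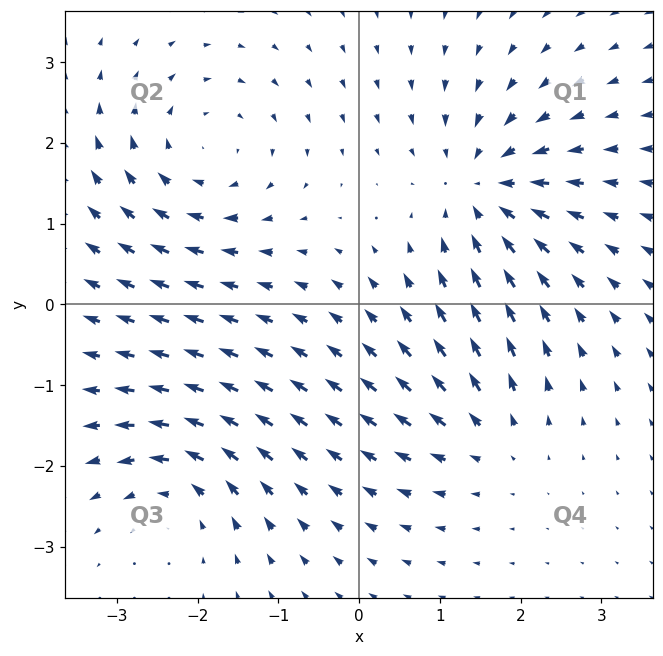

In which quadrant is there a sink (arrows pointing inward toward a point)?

Q1

The sink sits at approximately (1.5, 1.4), which lies in quadrant Q1. The divergence there is about -6, negative as expected for a sink.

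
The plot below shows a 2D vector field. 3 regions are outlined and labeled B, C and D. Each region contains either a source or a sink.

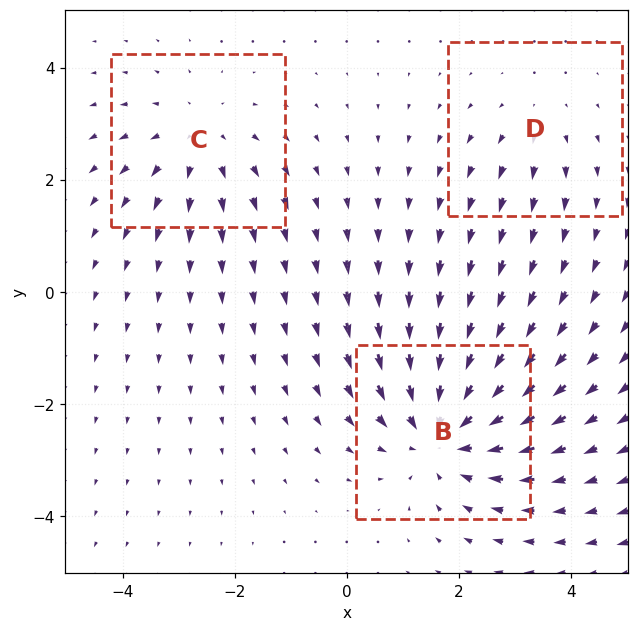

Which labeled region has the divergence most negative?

B

Divergence at each region's feature centre — B: about -4, C: about +3, D: about +2. Region B is most negative.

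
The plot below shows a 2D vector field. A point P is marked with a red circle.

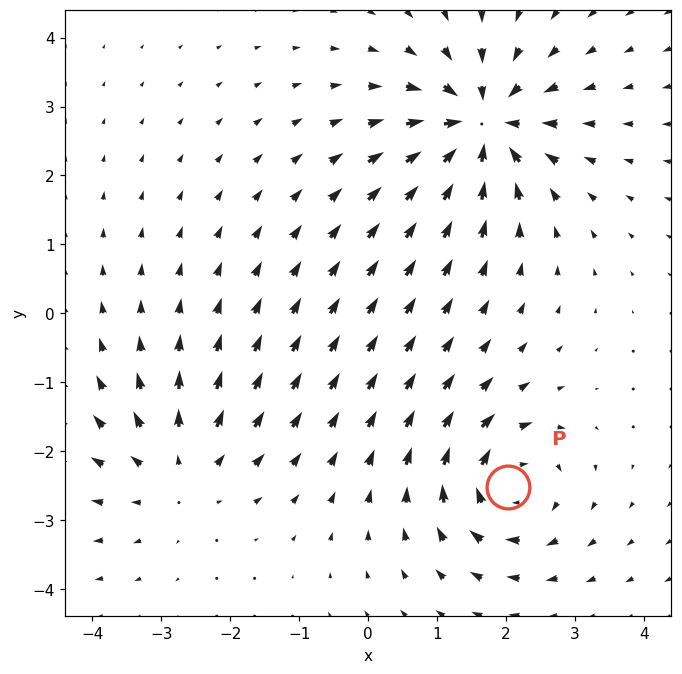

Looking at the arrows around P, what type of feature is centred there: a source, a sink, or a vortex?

vortex

At P (2.0, -2.5) the arrows circulate clockwise. Divergence ≈0, curl about -5 — near-zero divergence with nonzero curl is a vortex.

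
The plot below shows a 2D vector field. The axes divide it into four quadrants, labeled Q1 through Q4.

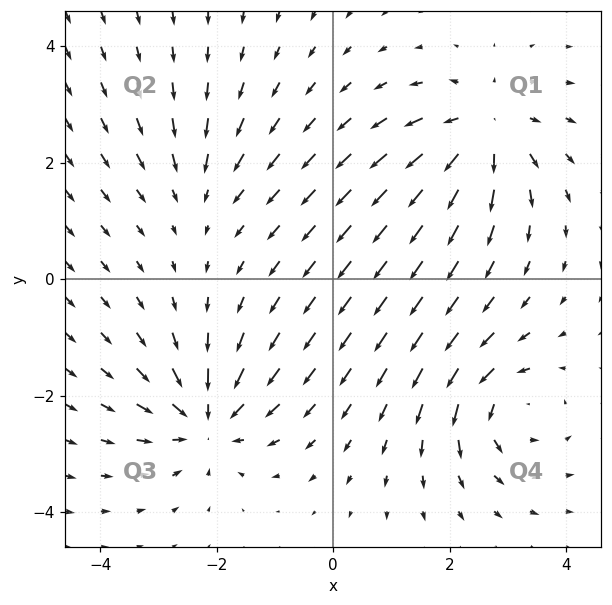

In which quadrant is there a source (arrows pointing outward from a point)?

Q1

The source sits at approximately (2.6, 2.6), which lies in quadrant Q1. The divergence there is about +6, positive as expected for a source.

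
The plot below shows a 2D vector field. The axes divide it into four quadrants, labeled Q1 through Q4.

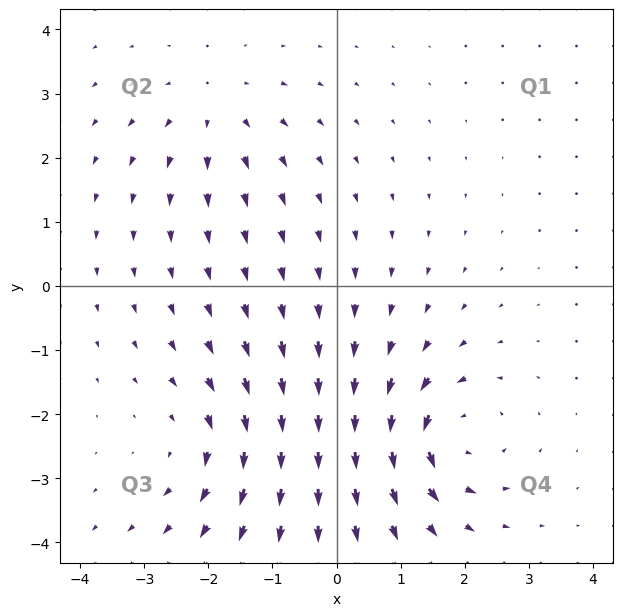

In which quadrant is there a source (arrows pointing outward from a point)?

Q2

The source sits at approximately (-1.9, 2.8), which lies in quadrant Q2. The divergence there is about +2, positive as expected for a source.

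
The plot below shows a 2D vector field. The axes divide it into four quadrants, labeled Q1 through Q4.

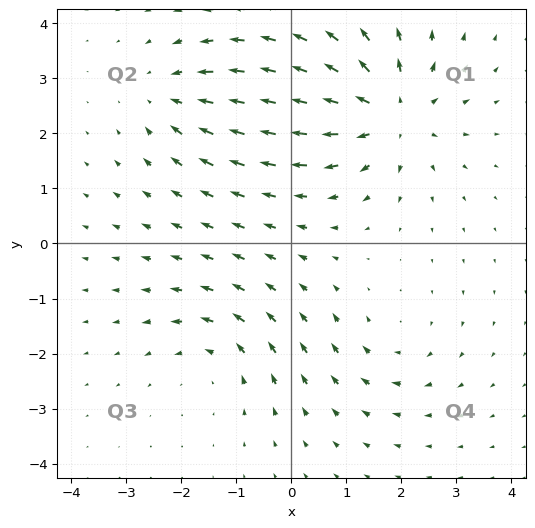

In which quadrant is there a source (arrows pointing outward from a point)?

Q1

The source sits at approximately (1.8, 2.4), which lies in quadrant Q1. The divergence there is about +5, positive as expected for a source.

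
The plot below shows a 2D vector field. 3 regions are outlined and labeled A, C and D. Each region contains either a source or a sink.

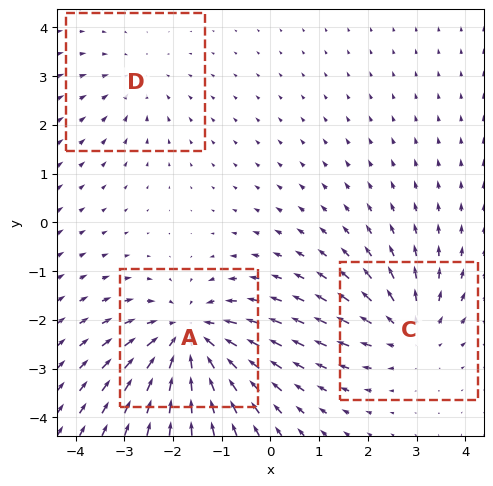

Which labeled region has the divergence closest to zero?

D

Divergence at each region's feature centre — A: about -5, C: about +3, D: about -2. Region D is closest to zero.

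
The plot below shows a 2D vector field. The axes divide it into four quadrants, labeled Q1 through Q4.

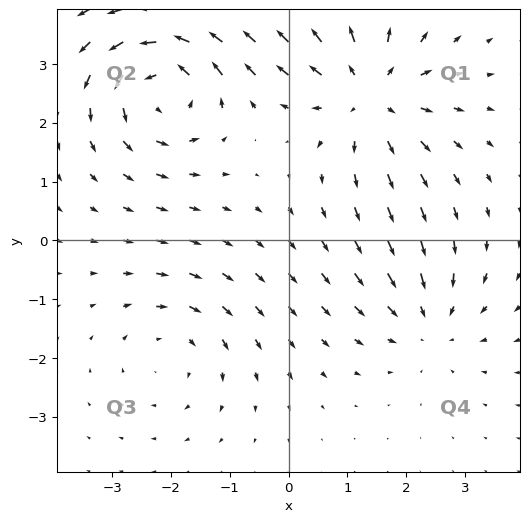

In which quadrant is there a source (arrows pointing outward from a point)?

Q1

The source sits at approximately (1.4, 2.5), which lies in quadrant Q1. The divergence there is about +4, positive as expected for a source.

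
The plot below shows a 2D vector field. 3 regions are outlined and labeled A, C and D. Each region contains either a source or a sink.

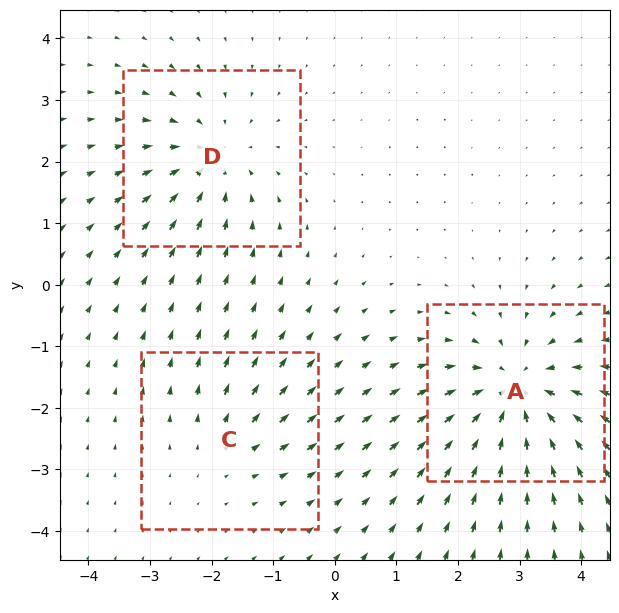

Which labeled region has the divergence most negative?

A

Divergence at each region's feature centre — A: about -5, C: about +2, D: about -3. Region A is most negative.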